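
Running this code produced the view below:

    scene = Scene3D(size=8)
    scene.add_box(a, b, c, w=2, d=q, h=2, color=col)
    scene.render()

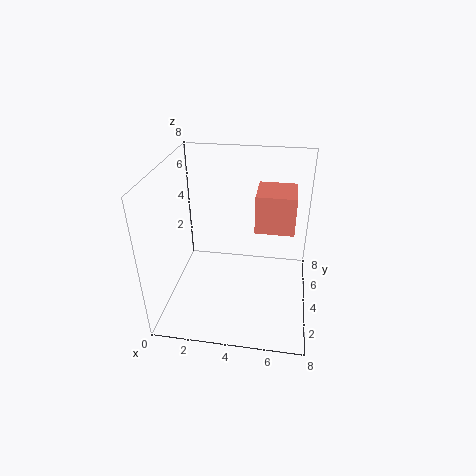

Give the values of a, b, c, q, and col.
a = 5; b = 3; c = 5; q = 2; col = 'salmon'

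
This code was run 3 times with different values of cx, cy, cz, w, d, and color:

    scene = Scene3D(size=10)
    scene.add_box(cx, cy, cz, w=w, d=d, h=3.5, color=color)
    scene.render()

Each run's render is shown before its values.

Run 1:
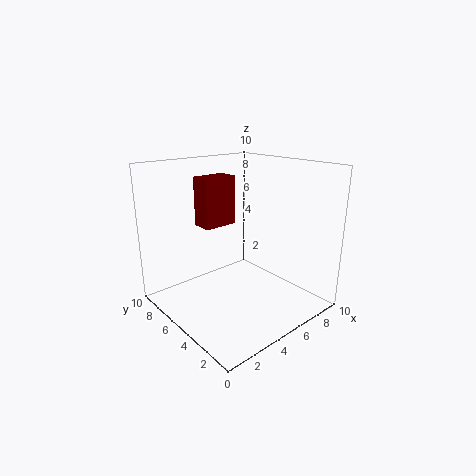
cx = 3.5; cy = 6.5; cz = 5.5; w = 2.5; d = 1.5; color = 'maroon'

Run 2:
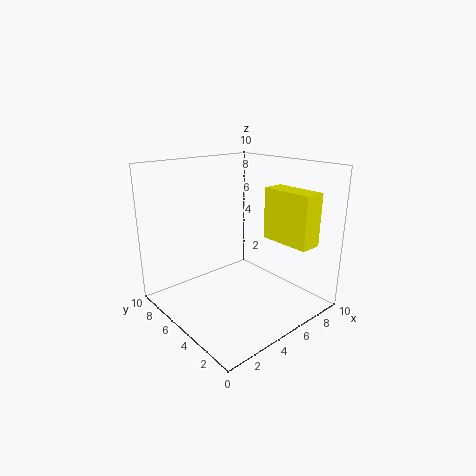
cx = 6.5; cy = 0.5; cz = 5; w = 1.5; d = 3.5; color = 'yellow'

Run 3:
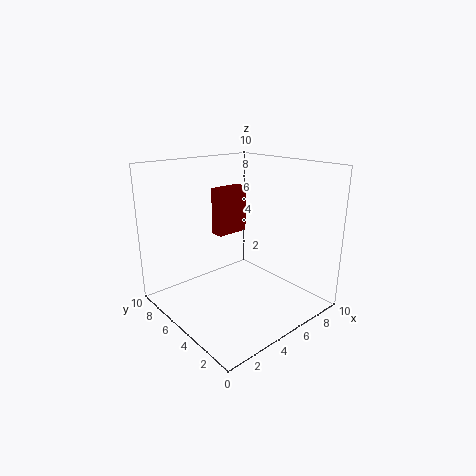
cx = 5; cy = 7; cz = 4.5; w = 2.5; d = 1; color = 'maroon'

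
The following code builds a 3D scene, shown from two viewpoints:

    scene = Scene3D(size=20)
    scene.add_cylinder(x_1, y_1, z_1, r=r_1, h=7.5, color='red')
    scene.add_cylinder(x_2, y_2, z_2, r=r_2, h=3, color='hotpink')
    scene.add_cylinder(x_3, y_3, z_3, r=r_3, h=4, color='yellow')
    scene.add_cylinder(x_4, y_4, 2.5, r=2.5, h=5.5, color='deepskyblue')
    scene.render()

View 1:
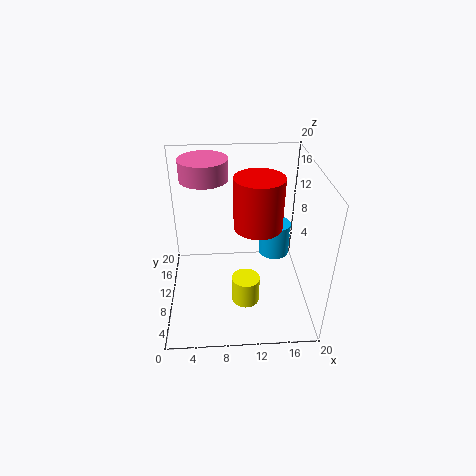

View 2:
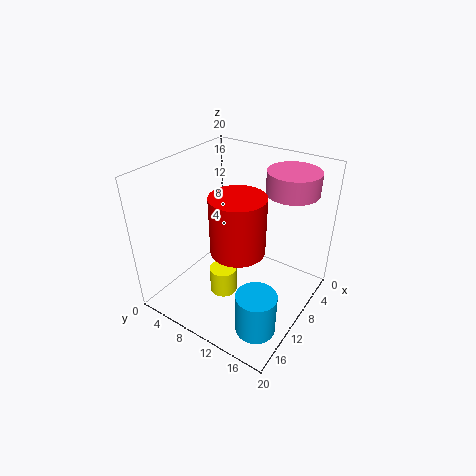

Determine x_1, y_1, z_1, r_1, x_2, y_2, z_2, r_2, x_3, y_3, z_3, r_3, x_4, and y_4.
x_1 = 13; y_1 = 12; z_1 = 10.5; r_1 = 3.5; x_2 = 5.5; y_2 = 15.5; z_2 = 16.5; r_2 = 3.5; x_3 = 11; y_3 = 8; z_3 = 0.5; r_3 = 2; x_4 = 16.5; y_4 = 17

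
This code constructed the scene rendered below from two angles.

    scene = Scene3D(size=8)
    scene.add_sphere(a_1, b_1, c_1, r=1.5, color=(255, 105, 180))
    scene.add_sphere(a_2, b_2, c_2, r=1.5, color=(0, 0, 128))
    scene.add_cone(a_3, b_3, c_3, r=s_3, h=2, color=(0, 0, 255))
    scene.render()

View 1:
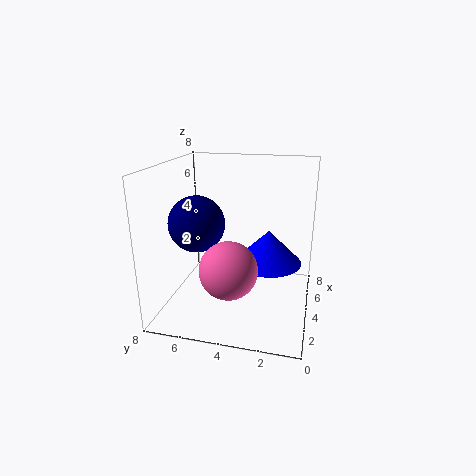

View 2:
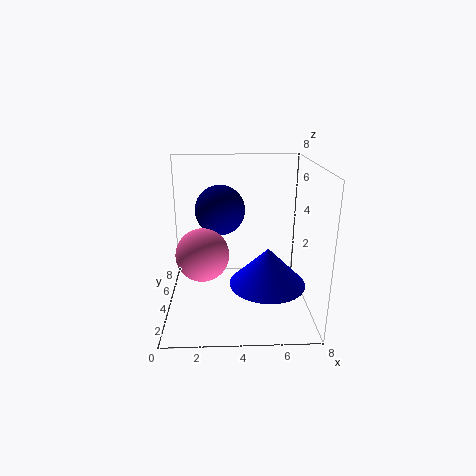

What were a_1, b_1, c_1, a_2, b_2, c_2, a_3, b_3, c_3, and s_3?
a_1 = 2; b_1 = 4; c_1 = 3; a_2 = 3; b_2 = 6; c_2 = 5; a_3 = 5.5; b_3 = 2.5; c_3 = 2; s_3 = 2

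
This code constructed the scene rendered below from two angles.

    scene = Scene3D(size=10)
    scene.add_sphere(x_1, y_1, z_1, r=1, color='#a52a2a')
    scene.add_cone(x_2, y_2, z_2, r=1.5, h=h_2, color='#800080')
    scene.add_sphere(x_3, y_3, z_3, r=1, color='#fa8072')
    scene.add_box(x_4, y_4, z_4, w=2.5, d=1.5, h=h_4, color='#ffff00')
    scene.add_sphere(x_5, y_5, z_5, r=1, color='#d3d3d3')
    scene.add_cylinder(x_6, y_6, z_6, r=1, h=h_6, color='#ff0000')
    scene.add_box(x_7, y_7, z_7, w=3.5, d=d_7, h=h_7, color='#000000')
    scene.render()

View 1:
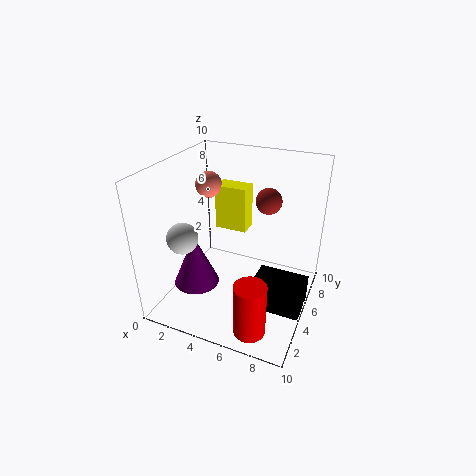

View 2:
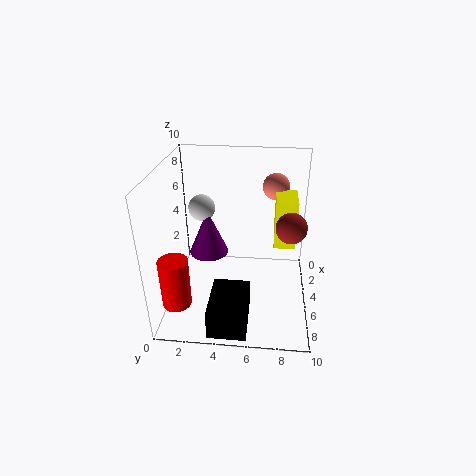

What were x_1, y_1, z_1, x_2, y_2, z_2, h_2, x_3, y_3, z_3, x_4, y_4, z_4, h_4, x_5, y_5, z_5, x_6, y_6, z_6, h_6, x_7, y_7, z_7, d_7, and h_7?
x_1 = 6
y_1 = 8.5
z_1 = 6.5
x_2 = 3
y_2 = 2.5
z_2 = 2.5
h_2 = 3.5
x_3 = 1.5
y_3 = 7.5
z_3 = 7.5
x_4 = 2
y_4 = 7.5
z_4 = 4
h_4 = 3.5
x_5 = 2.5
y_5 = 2
z_5 = 6
x_6 = 7.5
y_6 = 1
z_6 = 1
h_6 = 3.5
x_7 = 6.5
y_7 = 3.5
z_7 = 0.5
d_7 = 2.5
h_7 = 2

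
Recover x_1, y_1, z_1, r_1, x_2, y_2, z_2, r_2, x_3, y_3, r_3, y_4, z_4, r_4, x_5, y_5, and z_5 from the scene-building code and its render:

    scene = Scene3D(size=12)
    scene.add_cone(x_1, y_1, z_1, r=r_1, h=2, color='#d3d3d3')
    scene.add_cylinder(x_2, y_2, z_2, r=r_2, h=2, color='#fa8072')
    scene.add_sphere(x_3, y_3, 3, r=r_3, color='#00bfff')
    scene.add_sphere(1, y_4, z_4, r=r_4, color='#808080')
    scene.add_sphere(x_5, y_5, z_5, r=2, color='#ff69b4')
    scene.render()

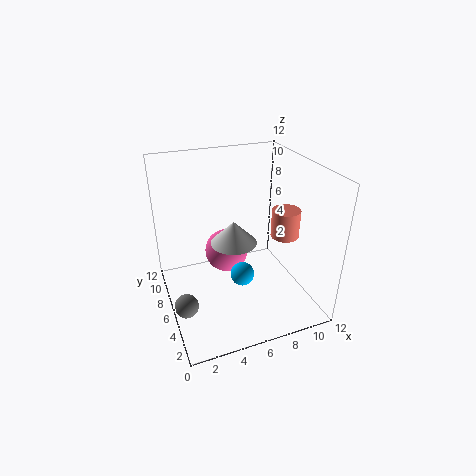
x_1 = 6, y_1 = 7, z_1 = 5, r_1 = 2, x_2 = 8, y_2 = 2, z_2 = 8, r_2 = 1, x_3 = 6, y_3 = 5, r_3 = 1, y_4 = 5, z_4 = 1, r_4 = 1, x_5 = 6, y_5 = 9, z_5 = 3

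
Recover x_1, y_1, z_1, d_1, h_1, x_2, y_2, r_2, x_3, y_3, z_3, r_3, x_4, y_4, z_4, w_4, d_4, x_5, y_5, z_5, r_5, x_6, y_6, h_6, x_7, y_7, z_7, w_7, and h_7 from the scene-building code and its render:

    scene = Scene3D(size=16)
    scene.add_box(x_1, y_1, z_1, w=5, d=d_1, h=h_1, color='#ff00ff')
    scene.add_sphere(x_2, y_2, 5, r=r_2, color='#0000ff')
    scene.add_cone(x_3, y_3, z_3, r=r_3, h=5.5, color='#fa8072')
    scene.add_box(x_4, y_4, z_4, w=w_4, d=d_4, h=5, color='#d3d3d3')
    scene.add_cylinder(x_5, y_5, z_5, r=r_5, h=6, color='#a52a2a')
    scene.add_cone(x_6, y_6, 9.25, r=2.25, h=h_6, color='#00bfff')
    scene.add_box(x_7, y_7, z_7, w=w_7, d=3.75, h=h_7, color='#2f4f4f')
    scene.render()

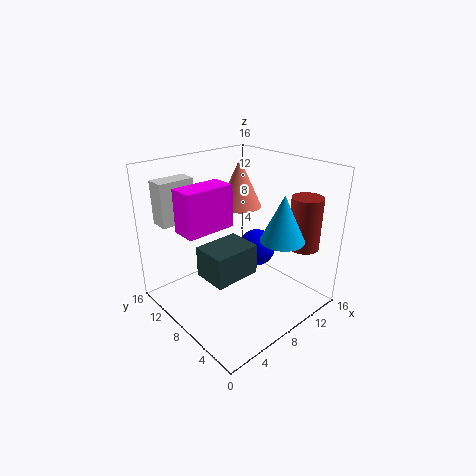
x_1 = 0.75, y_1 = 6.25, z_1 = 10.75, d_1 = 2.5, h_1 = 4.25, x_2 = 12, y_2 = 9, r_2 = 2.25, x_3 = 10.5, y_3 = 10.5, z_3 = 10.5, r_3 = 2.5, x_4 = 2, y_4 = 13.5, z_4 = 9, w_4 = 4.25, d_4 = 2.25, x_5 = 14, y_5 = 3.5, z_5 = 6.5, r_5 = 1.75, x_6 = 9.25, y_6 = 2.75, h_6 = 4.75, x_7 = 2.75, y_7 = 4.75, z_7 = 5.25, w_7 = 5, h_7 = 3.25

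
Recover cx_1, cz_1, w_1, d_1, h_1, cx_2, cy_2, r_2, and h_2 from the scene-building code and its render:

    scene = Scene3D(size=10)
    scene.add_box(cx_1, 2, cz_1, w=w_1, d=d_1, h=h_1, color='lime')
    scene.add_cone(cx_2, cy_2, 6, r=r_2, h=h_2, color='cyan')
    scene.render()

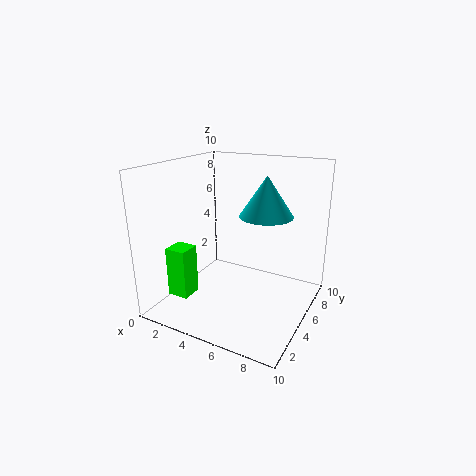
cx_1 = 1
cz_1 = 1
w_1 = 1.5
d_1 = 1.5
h_1 = 3.5
cx_2 = 6
cy_2 = 7.5
r_2 = 2
h_2 = 3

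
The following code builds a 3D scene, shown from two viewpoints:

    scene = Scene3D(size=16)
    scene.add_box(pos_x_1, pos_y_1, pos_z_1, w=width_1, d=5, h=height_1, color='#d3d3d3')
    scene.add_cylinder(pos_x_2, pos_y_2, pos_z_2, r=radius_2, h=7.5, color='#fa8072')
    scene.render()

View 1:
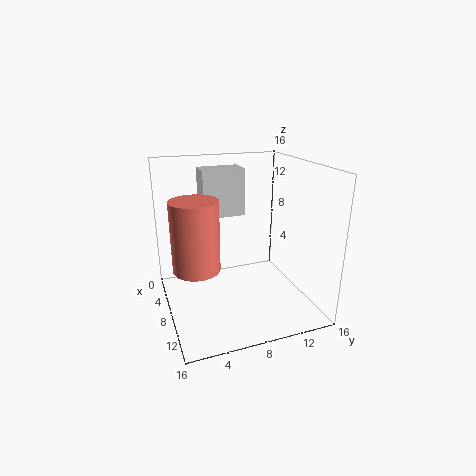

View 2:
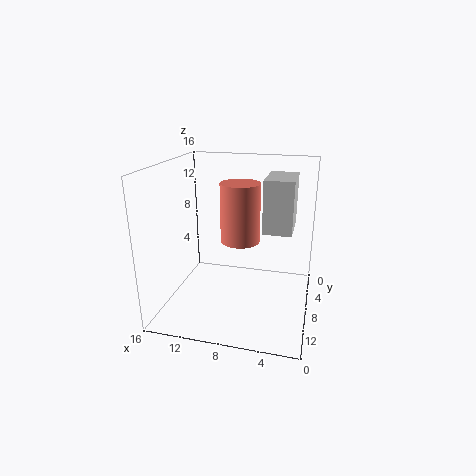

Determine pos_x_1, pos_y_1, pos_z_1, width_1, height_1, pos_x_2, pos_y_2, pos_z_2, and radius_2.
pos_x_1 = 2, pos_y_1 = 5, pos_z_1 = 9.5, width_1 = 3, height_1 = 5.5, pos_x_2 = 9, pos_y_2 = 3, pos_z_2 = 5.5, radius_2 = 2.5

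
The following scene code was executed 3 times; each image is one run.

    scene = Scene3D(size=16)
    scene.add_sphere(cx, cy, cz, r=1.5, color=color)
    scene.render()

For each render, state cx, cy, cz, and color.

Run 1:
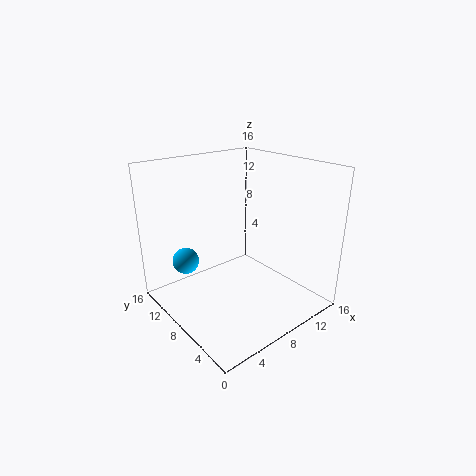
cx = 3.5
cy = 12
cz = 5
color = 'deepskyblue'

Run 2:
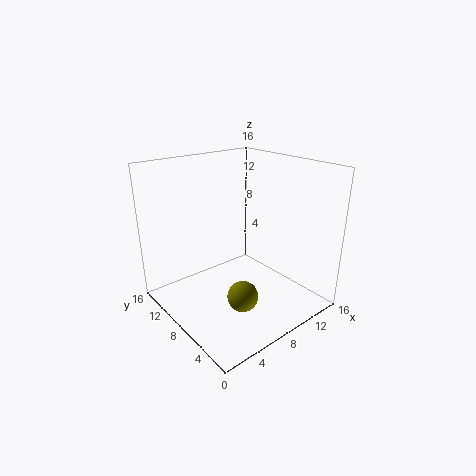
cx = 4.5
cy = 3
cz = 4.5
color = 'olive'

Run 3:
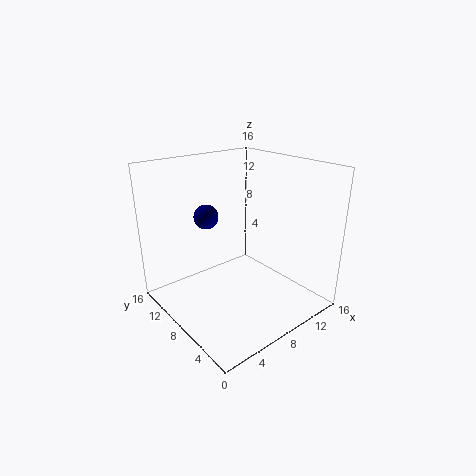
cx = 7.5
cy = 13.5
cz = 9
color = 'navy'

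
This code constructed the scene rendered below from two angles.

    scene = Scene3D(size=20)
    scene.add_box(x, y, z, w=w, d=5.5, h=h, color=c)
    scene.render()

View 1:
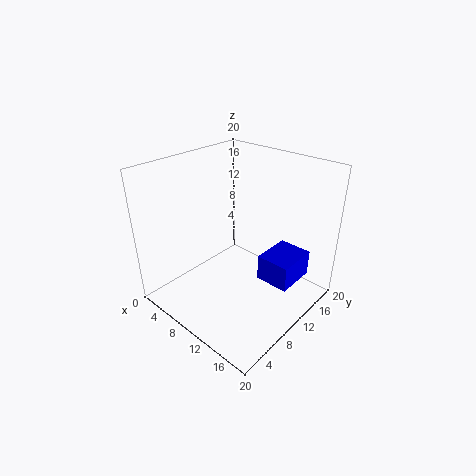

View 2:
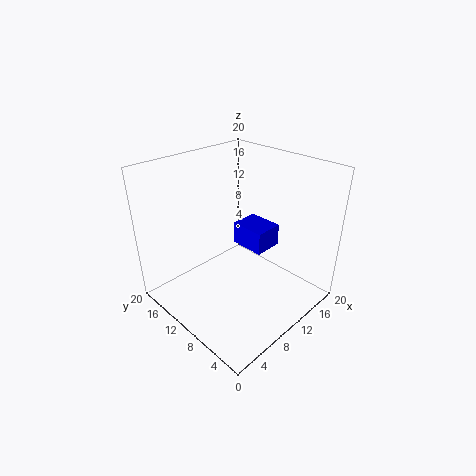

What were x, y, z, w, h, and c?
x = 14
y = 9.5
z = 5.5
w = 4.5
h = 3.5
c = 'blue'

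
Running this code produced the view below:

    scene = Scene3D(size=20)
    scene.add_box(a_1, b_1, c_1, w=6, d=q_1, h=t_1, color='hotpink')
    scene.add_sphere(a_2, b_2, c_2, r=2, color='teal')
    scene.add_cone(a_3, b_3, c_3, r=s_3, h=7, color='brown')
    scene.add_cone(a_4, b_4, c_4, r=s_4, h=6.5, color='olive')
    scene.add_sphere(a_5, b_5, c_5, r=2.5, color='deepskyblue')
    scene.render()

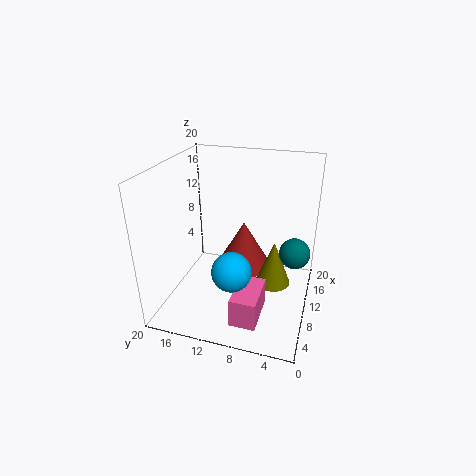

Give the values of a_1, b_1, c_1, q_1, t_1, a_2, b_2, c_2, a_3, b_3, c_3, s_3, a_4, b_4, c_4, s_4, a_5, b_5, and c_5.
a_1 = 2.5
b_1 = 5.5
c_1 = 1
q_1 = 3.5
t_1 = 4
a_2 = 9
b_2 = 2
c_2 = 9.5
a_3 = 13
b_3 = 10
c_3 = 4
s_3 = 4
a_4 = 11
b_4 = 5
c_4 = 3
s_4 = 2.5
a_5 = 4
b_5 = 9
c_5 = 8.5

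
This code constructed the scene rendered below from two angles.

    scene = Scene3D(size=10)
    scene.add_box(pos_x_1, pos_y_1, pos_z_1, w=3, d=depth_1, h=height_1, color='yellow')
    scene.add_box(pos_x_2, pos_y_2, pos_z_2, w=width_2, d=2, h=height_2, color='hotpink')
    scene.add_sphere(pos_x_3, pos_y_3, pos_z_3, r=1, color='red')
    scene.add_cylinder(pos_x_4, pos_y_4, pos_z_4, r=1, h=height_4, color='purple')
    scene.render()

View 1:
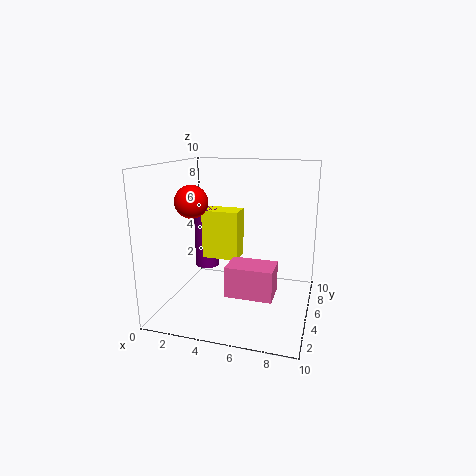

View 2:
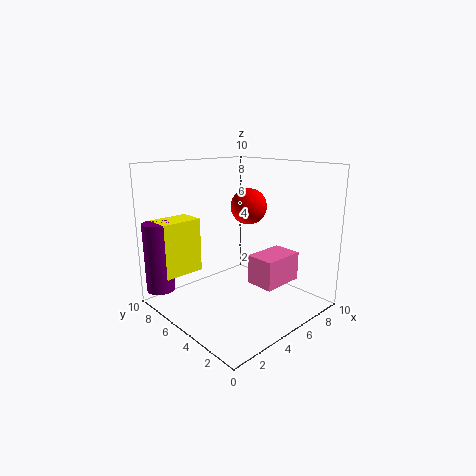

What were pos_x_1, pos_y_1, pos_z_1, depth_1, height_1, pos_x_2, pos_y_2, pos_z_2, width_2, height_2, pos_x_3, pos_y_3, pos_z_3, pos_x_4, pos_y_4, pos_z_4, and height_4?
pos_x_1 = 1
pos_y_1 = 8
pos_z_1 = 2
depth_1 = 2
height_1 = 4
pos_x_2 = 5
pos_y_2 = 2
pos_z_2 = 2
width_2 = 3
height_2 = 2
pos_x_3 = 3
pos_y_3 = 2
pos_z_3 = 8
pos_x_4 = 1
pos_y_4 = 9
pos_z_4 = 1
height_4 = 5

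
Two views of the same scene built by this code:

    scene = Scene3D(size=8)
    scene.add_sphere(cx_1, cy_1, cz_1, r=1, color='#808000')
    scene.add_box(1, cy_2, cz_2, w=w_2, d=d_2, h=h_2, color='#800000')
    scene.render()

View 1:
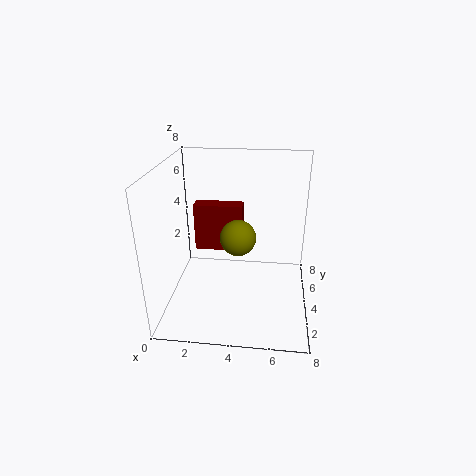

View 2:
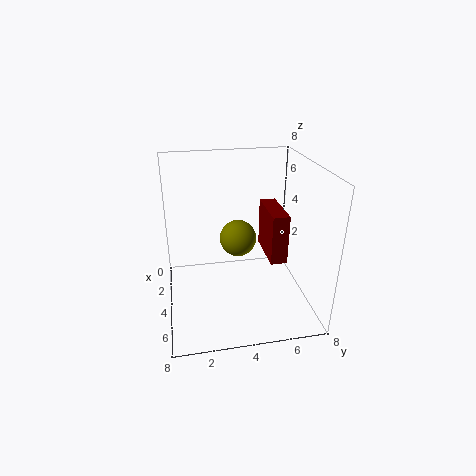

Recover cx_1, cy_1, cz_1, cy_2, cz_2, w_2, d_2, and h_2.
cx_1 = 4, cy_1 = 4, cz_1 = 4, cy_2 = 6, cz_2 = 2, w_2 = 3, d_2 = 1, h_2 = 3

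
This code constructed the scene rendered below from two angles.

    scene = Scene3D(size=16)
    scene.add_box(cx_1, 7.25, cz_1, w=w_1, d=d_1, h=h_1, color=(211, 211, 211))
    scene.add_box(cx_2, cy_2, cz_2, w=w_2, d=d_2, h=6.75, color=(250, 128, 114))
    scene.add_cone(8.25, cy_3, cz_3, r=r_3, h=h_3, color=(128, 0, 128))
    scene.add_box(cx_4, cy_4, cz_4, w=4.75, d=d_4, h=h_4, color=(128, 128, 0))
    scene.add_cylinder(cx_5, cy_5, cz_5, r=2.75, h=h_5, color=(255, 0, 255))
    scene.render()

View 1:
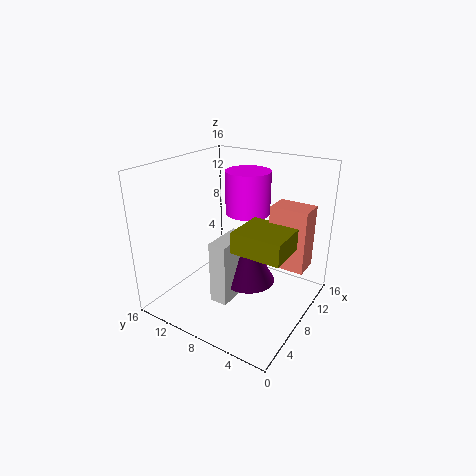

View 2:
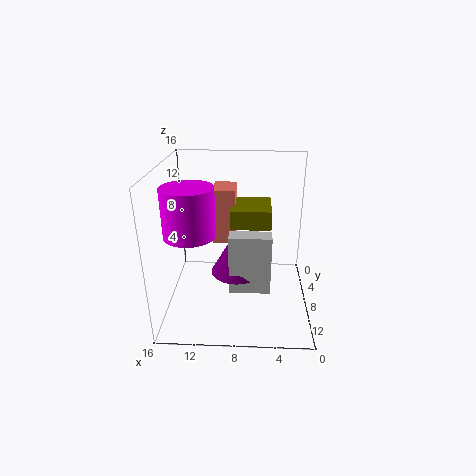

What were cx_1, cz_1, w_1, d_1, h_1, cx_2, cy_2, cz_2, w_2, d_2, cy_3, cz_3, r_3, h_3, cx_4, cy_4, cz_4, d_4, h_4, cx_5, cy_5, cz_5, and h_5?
cx_1 = 4.25
cz_1 = 1.5
w_1 = 4.75
d_1 = 2
h_1 = 7
cx_2 = 8.5
cy_2 = 0.5
cz_2 = 5.5
w_2 = 2.75
d_2 = 4
cy_3 = 6.75
cz_3 = 3
r_3 = 3
h_3 = 5.25
cx_4 = 4.25
cy_4 = 1.25
cz_4 = 8.25
d_4 = 5.25
h_4 = 2.25
cx_5 = 13
cy_5 = 9.75
cz_5 = 9
h_5 = 5.25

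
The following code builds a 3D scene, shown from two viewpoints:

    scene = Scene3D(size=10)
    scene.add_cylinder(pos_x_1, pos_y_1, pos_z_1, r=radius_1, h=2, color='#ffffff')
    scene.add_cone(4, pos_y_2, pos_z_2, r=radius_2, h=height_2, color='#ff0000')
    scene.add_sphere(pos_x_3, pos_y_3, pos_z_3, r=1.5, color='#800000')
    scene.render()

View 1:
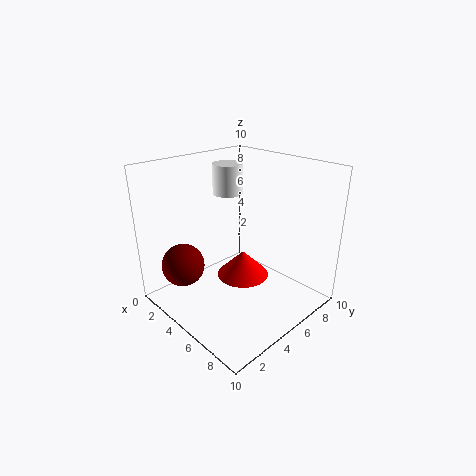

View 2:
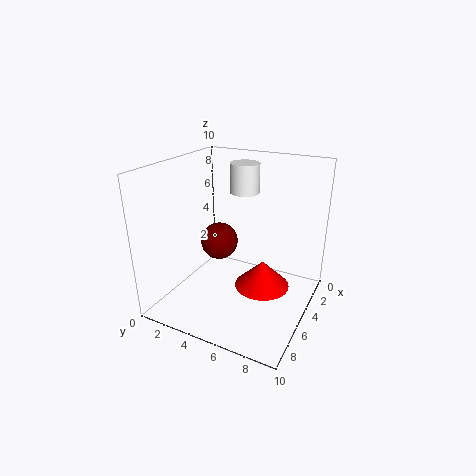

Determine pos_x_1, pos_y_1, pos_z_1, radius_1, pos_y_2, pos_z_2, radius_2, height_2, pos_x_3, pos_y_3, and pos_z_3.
pos_x_1 = 4, pos_y_1 = 5, pos_z_1 = 8, radius_1 = 1, pos_y_2 = 6.5, pos_z_2 = 1, radius_2 = 2, height_2 = 2, pos_x_3 = 2.5, pos_y_3 = 2, pos_z_3 = 3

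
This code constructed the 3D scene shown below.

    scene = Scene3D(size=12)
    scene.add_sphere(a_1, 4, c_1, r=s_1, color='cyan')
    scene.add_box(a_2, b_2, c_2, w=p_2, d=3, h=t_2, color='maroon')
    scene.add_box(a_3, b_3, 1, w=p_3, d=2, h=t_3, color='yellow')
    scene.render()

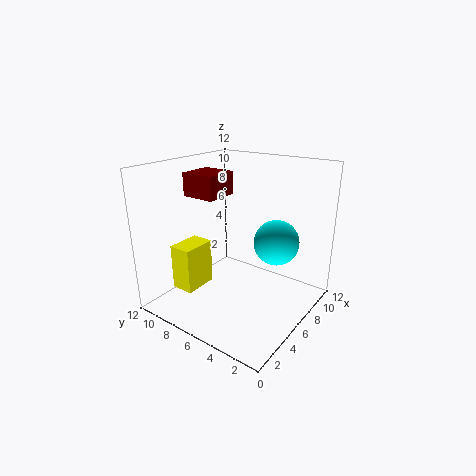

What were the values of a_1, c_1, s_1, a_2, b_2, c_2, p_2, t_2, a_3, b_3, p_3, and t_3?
a_1 = 9; c_1 = 5; s_1 = 2; a_2 = 5; b_2 = 8; c_2 = 9; p_2 = 3; t_2 = 2; a_3 = 3; b_3 = 9; p_3 = 3; t_3 = 4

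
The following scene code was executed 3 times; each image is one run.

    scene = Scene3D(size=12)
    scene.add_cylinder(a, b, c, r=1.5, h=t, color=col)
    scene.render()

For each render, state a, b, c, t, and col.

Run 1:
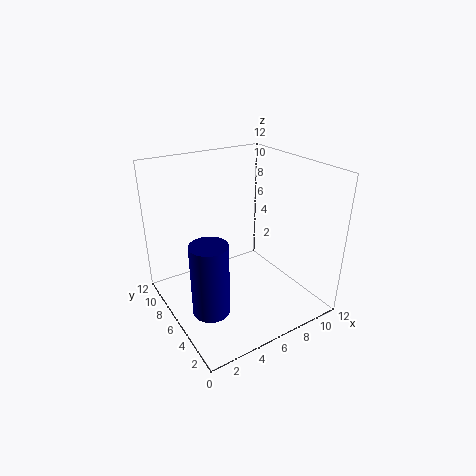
a = 2.5; b = 4.5; c = 1; t = 6; col = 'navy'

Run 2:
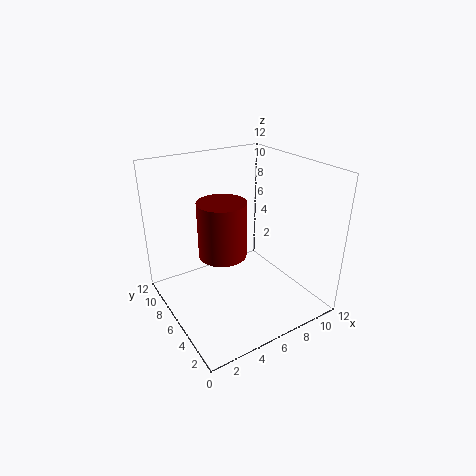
a = 2; b = 1.5; c = 8; t = 3.5; col = 'maroon'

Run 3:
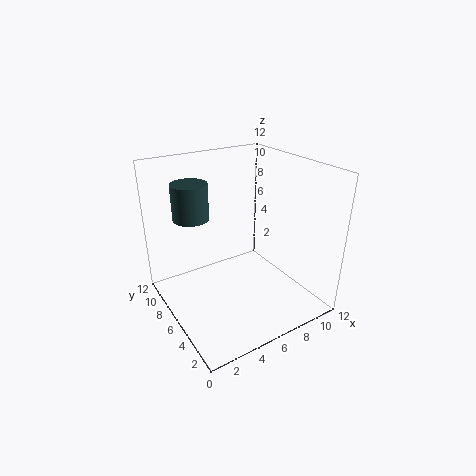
a = 3; b = 8.5; c = 7.5; t = 3; col = 'darkslategray'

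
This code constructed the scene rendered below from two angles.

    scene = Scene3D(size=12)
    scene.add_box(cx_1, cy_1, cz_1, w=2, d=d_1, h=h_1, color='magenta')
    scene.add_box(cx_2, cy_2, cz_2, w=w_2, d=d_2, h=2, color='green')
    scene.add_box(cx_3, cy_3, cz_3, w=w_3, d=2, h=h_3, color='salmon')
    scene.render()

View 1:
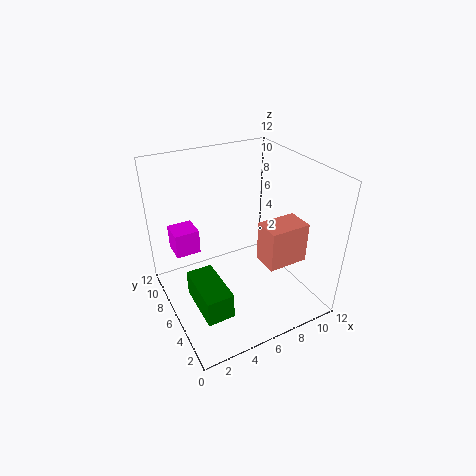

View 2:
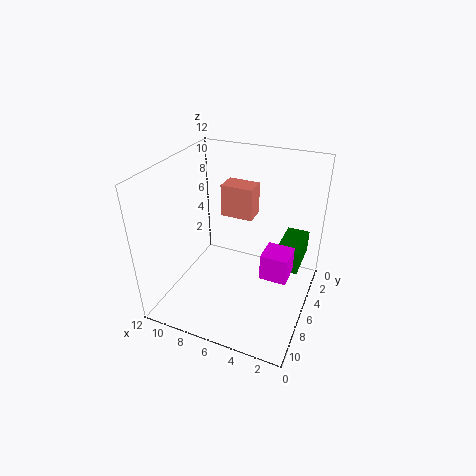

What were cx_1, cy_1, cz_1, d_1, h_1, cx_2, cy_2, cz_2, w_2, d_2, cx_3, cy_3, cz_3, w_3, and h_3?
cx_1 = 1
cy_1 = 7
cz_1 = 5
d_1 = 2
h_1 = 2
cx_2 = 1
cy_2 = 1
cz_2 = 3
w_2 = 2
d_2 = 4
cx_3 = 6
cy_3 = 1
cz_3 = 6
w_3 = 3
h_3 = 3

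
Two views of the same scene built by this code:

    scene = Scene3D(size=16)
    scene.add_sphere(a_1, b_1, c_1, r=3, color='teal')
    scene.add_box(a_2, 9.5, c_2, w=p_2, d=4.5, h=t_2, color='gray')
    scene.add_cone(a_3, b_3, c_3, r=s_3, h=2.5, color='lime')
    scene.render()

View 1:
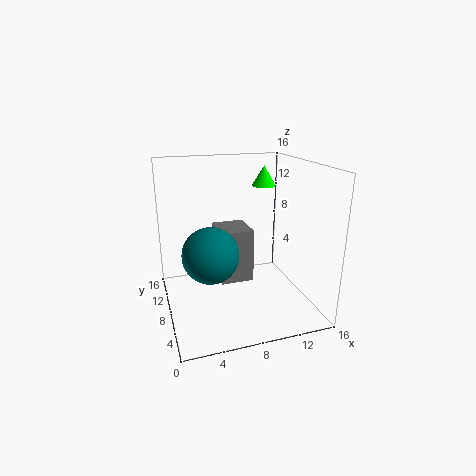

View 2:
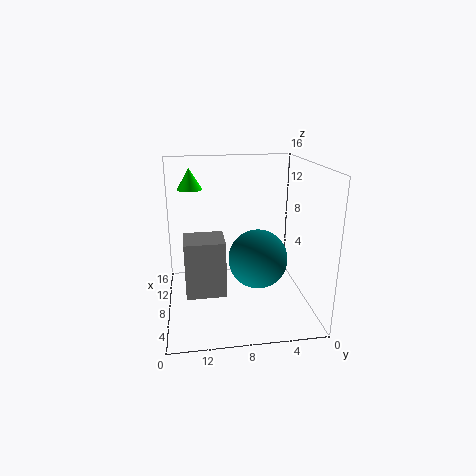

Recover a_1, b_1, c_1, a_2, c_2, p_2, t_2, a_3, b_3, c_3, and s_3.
a_1 = 4.5; b_1 = 6.5; c_1 = 7; a_2 = 6.5; c_2 = 1.5; p_2 = 4; t_2 = 6.5; a_3 = 13; b_3 = 13; c_3 = 12.5; s_3 = 1.5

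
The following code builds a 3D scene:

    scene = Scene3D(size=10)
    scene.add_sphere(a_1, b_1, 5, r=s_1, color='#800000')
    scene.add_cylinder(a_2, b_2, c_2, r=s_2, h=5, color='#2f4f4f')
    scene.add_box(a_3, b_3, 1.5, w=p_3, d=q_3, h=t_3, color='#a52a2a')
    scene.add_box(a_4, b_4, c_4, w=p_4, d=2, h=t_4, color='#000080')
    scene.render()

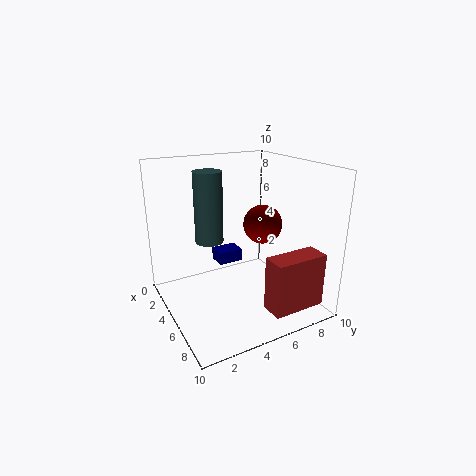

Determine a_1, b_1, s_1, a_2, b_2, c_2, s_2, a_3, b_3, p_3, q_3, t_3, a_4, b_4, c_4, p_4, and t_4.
a_1 = 3.5, b_1 = 8, s_1 = 1.5, a_2 = 3.5, b_2 = 3.5, c_2 = 4.5, s_2 = 1, a_3 = 8.5, b_3 = 5, p_3 = 1.5, q_3 = 3.5, t_3 = 3.5, a_4 = 0.5, b_4 = 5, c_4 = 1.5, p_4 = 1.5, t_4 = 1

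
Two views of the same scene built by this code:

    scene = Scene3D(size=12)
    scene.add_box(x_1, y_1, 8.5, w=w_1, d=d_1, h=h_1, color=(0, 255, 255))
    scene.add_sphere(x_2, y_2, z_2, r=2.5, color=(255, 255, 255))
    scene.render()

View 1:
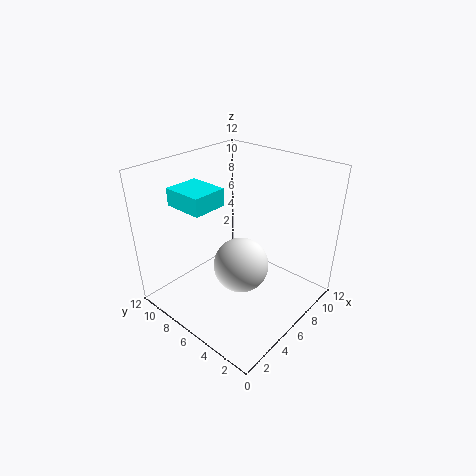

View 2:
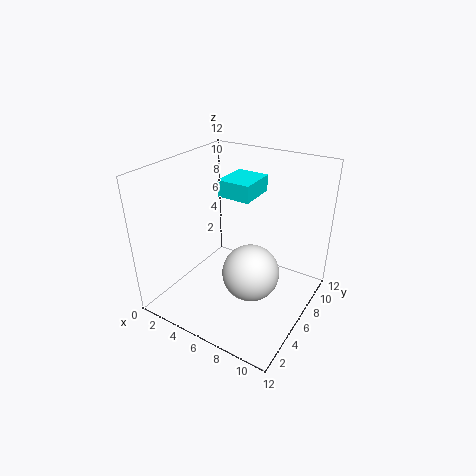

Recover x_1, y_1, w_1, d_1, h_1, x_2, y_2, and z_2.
x_1 = 3, y_1 = 7.5, w_1 = 3, d_1 = 3.5, h_1 = 1.5, x_2 = 7, y_2 = 6.5, z_2 = 2.5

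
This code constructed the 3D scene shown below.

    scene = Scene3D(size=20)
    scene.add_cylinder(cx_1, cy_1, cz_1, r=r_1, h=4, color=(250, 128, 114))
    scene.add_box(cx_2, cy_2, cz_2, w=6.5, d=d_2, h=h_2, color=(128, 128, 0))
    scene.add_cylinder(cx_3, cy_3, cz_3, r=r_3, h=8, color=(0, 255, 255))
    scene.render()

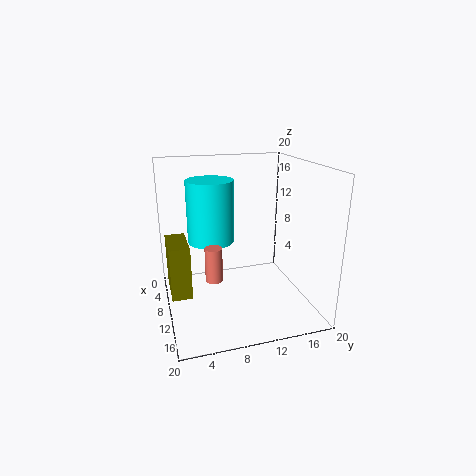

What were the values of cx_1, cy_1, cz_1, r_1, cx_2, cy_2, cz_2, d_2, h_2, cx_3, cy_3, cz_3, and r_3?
cx_1 = 17, cy_1 = 5, cz_1 = 8, r_1 = 1, cx_2 = 2, cy_2 = 0.5, cz_2 = 0.5, d_2 = 3, h_2 = 8, cx_3 = 11, cy_3 = 6, cz_3 = 10.5, r_3 = 3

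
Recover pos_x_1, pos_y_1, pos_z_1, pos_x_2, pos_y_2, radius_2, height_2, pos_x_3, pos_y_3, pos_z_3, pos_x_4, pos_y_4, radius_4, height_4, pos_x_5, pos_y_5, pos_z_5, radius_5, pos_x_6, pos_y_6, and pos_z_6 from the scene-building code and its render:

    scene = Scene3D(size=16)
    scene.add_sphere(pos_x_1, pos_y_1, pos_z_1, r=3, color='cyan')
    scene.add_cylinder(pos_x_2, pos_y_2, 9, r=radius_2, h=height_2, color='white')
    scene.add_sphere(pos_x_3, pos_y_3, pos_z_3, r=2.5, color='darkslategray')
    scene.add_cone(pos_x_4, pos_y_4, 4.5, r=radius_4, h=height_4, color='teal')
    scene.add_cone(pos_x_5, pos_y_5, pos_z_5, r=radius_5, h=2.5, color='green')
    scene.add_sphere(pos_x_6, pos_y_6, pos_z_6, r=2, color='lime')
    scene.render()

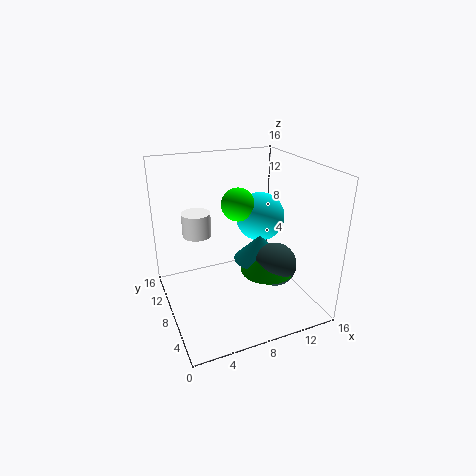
pos_x_1 = 12.5; pos_y_1 = 11.5; pos_z_1 = 8.5; pos_x_2 = 3.5; pos_y_2 = 8.5; radius_2 = 1.5; height_2 = 2.5; pos_x_3 = 12; pos_y_3 = 6.5; pos_z_3 = 4.5; pos_x_4 = 11; pos_y_4 = 8.5; radius_4 = 3; height_4 = 3; pos_x_5 = 11; pos_y_5 = 6.5; pos_z_5 = 4; radius_5 = 3; pos_x_6 = 9.5; pos_y_6 = 11.5; pos_z_6 = 10.5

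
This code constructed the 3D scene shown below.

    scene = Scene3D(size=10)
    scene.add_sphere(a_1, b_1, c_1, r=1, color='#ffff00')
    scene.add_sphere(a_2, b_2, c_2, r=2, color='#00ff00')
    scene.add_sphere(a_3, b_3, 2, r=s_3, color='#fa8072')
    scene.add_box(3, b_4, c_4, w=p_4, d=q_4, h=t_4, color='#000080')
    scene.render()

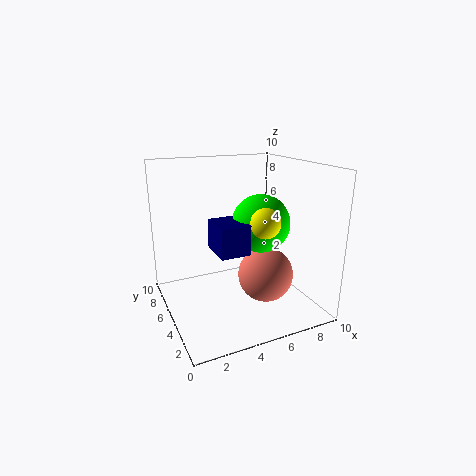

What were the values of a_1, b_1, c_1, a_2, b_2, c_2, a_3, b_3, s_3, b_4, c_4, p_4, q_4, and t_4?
a_1 = 6, b_1 = 3, c_1 = 6.5, a_2 = 6.5, b_2 = 4.5, c_2 = 6, a_3 = 7, b_3 = 4.5, s_3 = 2, b_4 = 3, c_4 = 4.5, p_4 = 2, q_4 = 2.5, t_4 = 2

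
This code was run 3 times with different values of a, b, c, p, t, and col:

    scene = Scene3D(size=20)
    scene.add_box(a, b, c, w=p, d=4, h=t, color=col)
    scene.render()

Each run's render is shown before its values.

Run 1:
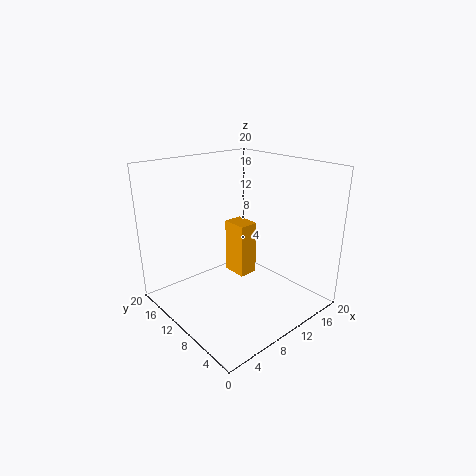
a = 13
b = 12.5
c = 1.5
p = 3
t = 8.5
col = 'orange'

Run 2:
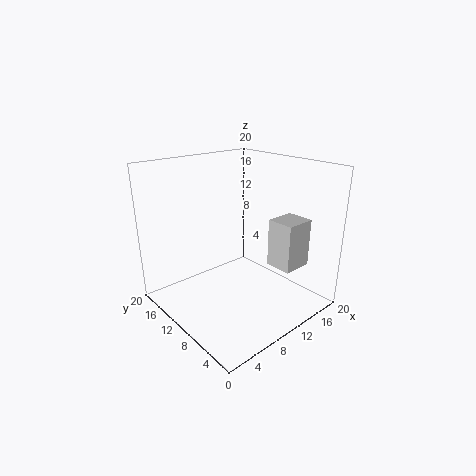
a = 14.5
b = 4.5
c = 5
p = 4.5
t = 7
col = 'lightgray'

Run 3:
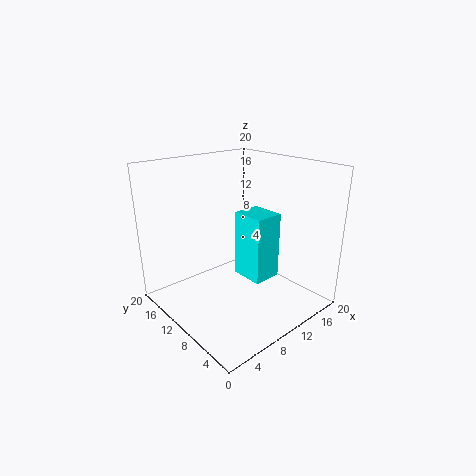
a = 6.5
b = 2.5
c = 7.5
p = 3.5
t = 8
col = 'cyan'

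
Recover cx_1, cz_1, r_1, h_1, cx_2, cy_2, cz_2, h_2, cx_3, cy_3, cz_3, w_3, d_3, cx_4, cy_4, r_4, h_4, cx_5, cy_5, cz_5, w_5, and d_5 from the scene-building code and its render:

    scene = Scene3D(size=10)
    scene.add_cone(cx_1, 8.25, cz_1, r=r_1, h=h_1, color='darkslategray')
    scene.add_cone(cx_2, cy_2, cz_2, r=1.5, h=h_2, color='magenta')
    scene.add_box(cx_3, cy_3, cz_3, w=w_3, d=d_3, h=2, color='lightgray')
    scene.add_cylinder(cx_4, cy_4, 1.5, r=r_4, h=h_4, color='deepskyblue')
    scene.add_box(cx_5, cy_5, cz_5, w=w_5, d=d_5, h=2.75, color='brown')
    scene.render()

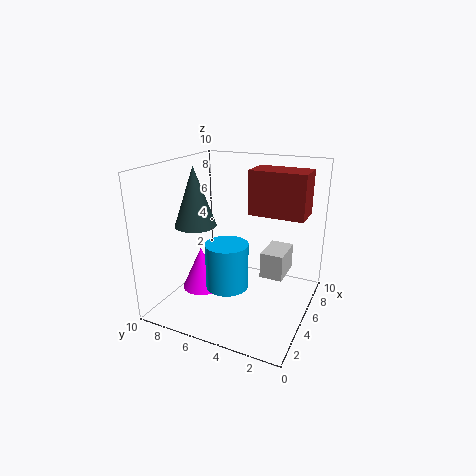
cx_1 = 4.75
cz_1 = 5.5
r_1 = 1.5
h_1 = 4.25
cx_2 = 5.25
cy_2 = 8.25
cz_2 = 0.25
h_2 = 3.25
cx_3 = 6.75
cy_3 = 2.25
cz_3 = 1.25
w_3 = 2.75
d_3 = 1.75
cx_4 = 4.25
cy_4 = 5.5
r_4 = 1.5
h_4 = 3.25
cx_5 = 3.75
cy_5 = 0.25
cz_5 = 7.25
w_5 = 2
d_5 = 3.5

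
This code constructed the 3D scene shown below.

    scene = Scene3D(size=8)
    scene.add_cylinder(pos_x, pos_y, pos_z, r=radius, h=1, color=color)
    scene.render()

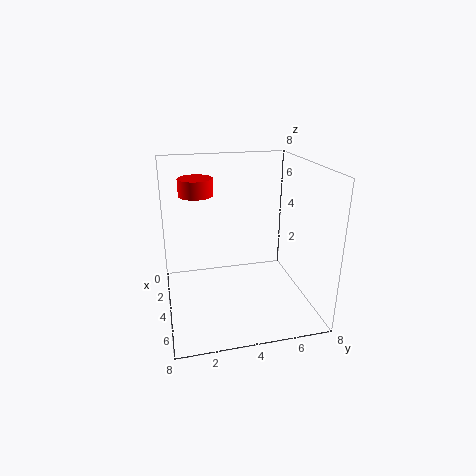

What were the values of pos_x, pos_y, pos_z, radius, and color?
pos_x = 2
pos_y = 2
pos_z = 6
radius = 1
color = 'red'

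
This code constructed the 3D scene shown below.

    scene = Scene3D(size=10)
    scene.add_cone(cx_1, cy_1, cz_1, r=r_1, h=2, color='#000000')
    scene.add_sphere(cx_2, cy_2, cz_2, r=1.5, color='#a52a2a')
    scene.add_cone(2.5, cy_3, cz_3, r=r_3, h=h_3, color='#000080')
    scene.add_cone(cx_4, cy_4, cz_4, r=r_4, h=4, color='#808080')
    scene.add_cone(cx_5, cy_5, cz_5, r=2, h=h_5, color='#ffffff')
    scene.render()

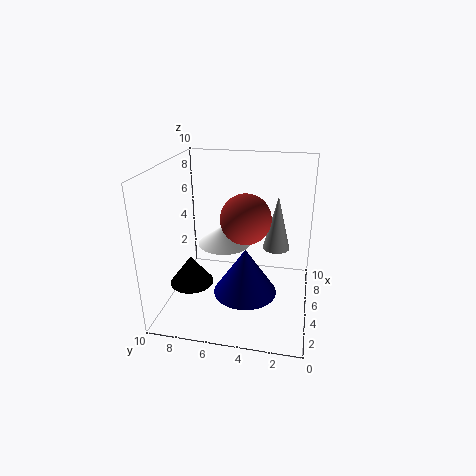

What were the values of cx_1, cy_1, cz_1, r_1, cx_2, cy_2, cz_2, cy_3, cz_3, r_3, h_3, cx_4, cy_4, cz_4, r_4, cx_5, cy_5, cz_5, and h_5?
cx_1 = 3.5; cy_1 = 8; cz_1 = 2; r_1 = 1.5; cx_2 = 2.5; cy_2 = 4; cz_2 = 7.5; cy_3 = 4; cz_3 = 2.5; r_3 = 2; h_3 = 3; cx_4 = 7; cy_4 = 2.5; cz_4 = 3.5; r_4 = 1; cx_5 = 7; cy_5 = 6.5; cz_5 = 3.5; h_5 = 1.5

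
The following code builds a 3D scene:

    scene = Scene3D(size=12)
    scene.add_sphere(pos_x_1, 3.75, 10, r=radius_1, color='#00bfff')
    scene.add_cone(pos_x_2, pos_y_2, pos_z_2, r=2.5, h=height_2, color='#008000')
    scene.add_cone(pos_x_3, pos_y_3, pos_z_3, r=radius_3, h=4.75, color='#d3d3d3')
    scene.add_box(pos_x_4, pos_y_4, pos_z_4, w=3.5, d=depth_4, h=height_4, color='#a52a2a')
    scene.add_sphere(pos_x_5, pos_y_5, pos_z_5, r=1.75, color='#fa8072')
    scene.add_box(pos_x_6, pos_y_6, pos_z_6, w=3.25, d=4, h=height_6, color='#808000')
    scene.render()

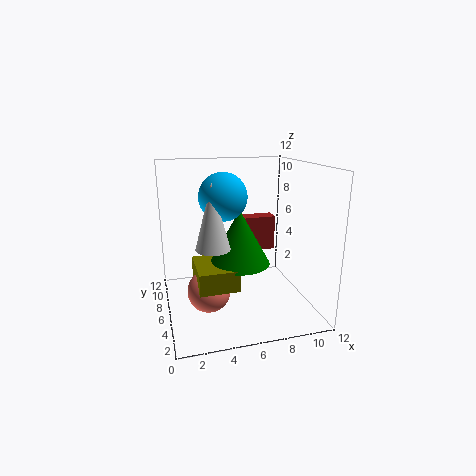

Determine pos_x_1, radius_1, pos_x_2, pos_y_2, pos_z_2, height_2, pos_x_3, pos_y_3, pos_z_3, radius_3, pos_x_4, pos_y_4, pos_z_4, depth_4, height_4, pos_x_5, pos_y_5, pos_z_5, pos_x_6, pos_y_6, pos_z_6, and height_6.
pos_x_1 = 4.25; radius_1 = 1.75; pos_x_2 = 6; pos_y_2 = 5.5; pos_z_2 = 4; height_2 = 4.5; pos_x_3 = 3.25; pos_y_3 = 2.75; pos_z_3 = 6.5; radius_3 = 1.25; pos_x_4 = 7; pos_y_4 = 9; pos_z_4 = 3.5; depth_4 = 1.5; height_4 = 3.25; pos_x_5 = 3.25; pos_y_5 = 5; pos_z_5 = 2; pos_x_6 = 2.25; pos_y_6 = 3.25; pos_z_6 = 2.5; height_6 = 1.75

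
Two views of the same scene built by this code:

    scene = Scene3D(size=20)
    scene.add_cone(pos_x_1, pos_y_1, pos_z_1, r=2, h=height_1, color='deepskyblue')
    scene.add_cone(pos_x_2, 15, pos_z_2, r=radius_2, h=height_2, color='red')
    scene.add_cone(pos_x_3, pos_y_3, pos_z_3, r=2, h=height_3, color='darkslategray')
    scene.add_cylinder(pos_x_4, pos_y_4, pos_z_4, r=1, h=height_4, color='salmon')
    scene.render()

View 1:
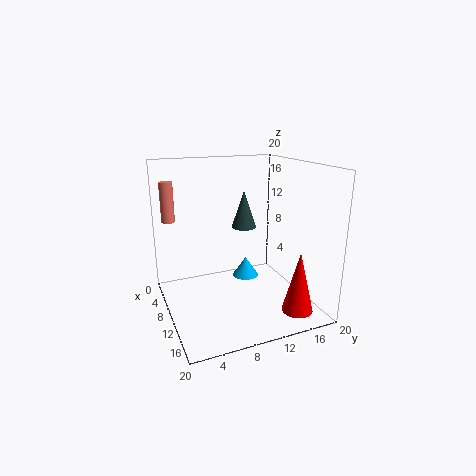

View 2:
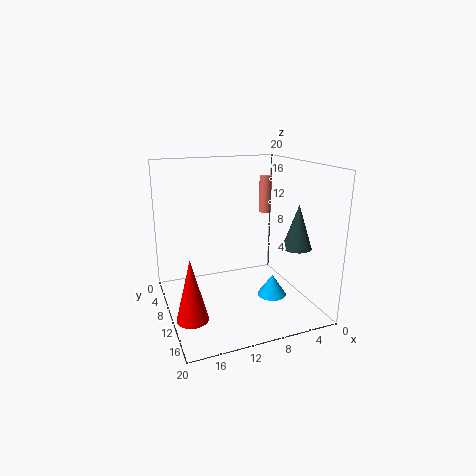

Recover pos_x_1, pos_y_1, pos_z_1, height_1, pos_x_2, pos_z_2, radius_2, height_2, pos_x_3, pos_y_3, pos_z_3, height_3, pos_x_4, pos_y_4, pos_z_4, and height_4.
pos_x_1 = 6; pos_y_1 = 13; pos_z_1 = 2; height_1 = 3; pos_x_2 = 18; pos_z_2 = 2; radius_2 = 2; height_2 = 8; pos_x_3 = 3; pos_y_3 = 14; pos_z_3 = 9; height_3 = 6; pos_x_4 = 2; pos_y_4 = 2; pos_z_4 = 11; height_4 = 6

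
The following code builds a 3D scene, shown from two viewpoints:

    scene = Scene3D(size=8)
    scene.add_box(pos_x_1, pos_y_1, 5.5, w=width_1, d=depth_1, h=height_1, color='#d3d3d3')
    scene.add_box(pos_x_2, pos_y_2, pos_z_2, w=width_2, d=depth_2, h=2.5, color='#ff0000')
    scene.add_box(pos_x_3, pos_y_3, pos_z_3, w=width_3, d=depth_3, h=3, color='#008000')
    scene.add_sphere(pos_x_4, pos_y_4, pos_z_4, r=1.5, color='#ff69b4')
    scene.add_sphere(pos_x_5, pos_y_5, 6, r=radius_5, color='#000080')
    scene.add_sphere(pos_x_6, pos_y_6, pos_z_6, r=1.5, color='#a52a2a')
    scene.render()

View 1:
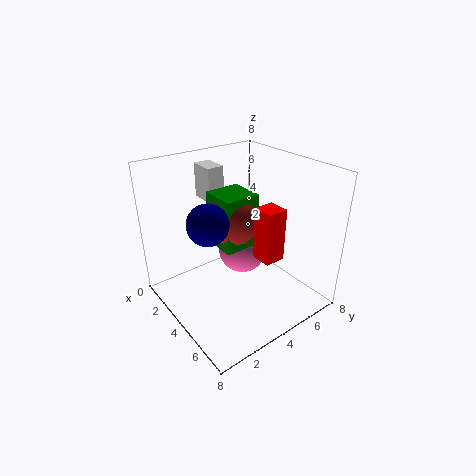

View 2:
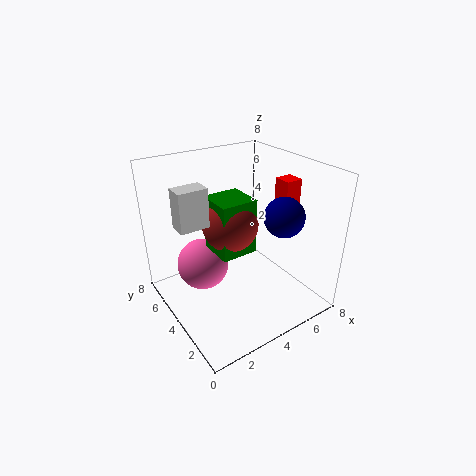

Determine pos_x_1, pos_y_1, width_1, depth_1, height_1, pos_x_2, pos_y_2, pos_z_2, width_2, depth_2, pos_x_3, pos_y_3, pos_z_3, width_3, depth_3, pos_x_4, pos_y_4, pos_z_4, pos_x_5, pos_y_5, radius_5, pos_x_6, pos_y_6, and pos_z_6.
pos_x_1 = 0.5, pos_y_1 = 3.5, width_1 = 1.5, depth_1 = 1, height_1 = 2, pos_x_2 = 6.5, pos_y_2 = 3, pos_z_2 = 4.5, width_2 = 1, depth_2 = 1, pos_x_3 = 2.5, pos_y_3 = 3, pos_z_3 = 3.5, width_3 = 2, depth_3 = 2, pos_x_4 = 2.5, pos_y_4 = 5.5, pos_z_4 = 2, pos_x_5 = 5, pos_y_5 = 1.5, radius_5 = 1, pos_x_6 = 3.5, pos_y_6 = 4, pos_z_6 = 5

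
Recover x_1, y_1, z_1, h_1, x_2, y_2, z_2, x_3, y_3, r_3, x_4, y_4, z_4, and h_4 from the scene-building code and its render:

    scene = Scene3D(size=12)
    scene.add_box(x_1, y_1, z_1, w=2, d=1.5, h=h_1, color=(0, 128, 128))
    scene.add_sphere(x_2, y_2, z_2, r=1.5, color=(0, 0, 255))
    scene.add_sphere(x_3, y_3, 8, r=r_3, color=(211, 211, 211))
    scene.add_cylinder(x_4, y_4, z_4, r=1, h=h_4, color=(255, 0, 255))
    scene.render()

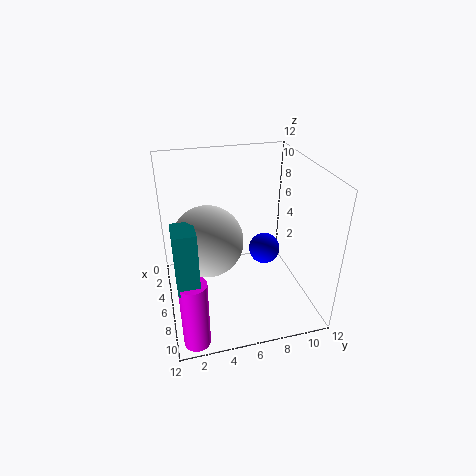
x_1 = 9.5; y_1 = 0.5; z_1 = 5.5; h_1 = 4.5; x_2 = 3; y_2 = 9.5; z_2 = 2.5; x_3 = 9; y_3 = 3; r_3 = 2.5; x_4 = 11; y_4 = 1.5; z_4 = 0.5; h_4 = 5.5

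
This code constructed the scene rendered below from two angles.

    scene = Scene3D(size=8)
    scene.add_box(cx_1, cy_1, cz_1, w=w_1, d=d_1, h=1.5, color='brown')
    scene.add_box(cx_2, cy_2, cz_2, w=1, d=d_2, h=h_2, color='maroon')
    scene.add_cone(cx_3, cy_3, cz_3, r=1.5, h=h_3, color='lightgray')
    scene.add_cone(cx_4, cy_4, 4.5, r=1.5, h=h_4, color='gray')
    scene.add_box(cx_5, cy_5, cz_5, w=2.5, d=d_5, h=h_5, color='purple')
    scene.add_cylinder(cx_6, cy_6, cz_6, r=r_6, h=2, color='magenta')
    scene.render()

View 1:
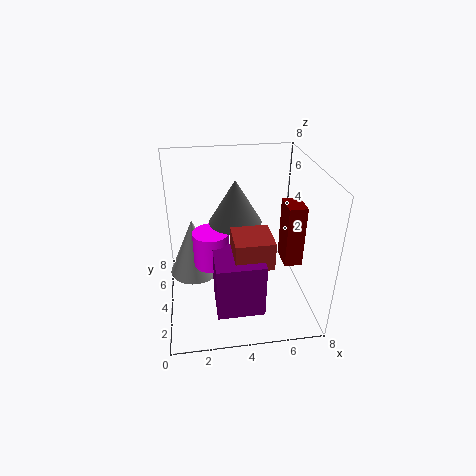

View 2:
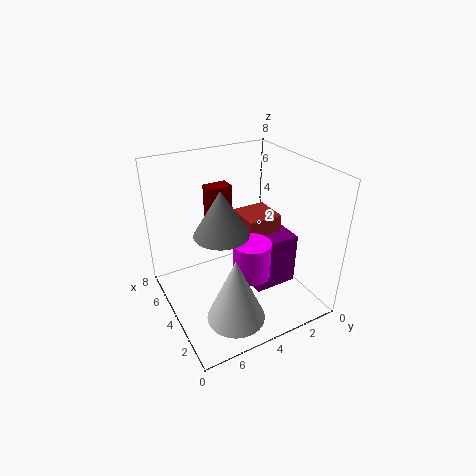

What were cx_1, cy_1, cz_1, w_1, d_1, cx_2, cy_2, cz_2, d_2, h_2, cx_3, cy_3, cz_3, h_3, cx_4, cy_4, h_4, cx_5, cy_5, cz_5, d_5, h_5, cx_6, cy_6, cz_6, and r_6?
cx_1 = 3.5
cy_1 = 1.5
cz_1 = 3.5
w_1 = 2
d_1 = 2
cx_2 = 6.5
cy_2 = 3
cz_2 = 2.5
d_2 = 1.5
h_2 = 3.5
cx_3 = 1.5
cy_3 = 5.5
cz_3 = 1
h_3 = 3.5
cx_4 = 4
cy_4 = 5
h_4 = 2.5
cx_5 = 2.5
cy_5 = 1
cz_5 = 1
d_5 = 2.5
h_5 = 3
cx_6 = 2.5
cy_6 = 4
cz_6 = 2.5
r_6 = 1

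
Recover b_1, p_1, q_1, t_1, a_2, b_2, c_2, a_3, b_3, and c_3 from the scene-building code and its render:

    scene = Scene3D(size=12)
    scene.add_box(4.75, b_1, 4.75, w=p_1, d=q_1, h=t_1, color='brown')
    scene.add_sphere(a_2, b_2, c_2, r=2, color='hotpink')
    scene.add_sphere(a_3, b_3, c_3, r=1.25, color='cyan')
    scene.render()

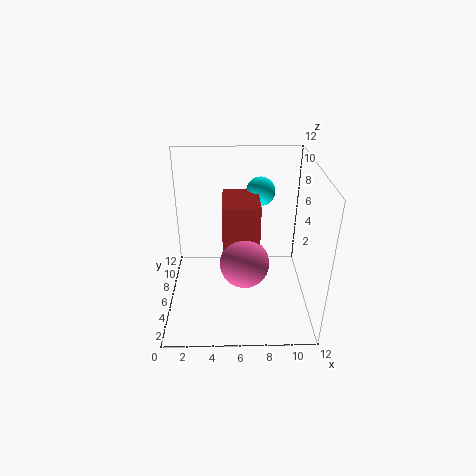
b_1 = 4.75; p_1 = 3; q_1 = 4; t_1 = 4.5; a_2 = 6.5; b_2 = 4.5; c_2 = 4.5; a_3 = 8; b_3 = 8.75; c_3 = 9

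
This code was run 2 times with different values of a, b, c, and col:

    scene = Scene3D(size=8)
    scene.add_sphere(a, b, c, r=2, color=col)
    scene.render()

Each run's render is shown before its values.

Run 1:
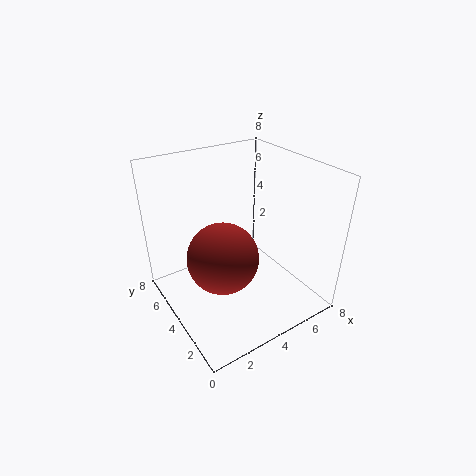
a = 3, b = 4, c = 3, col = 'brown'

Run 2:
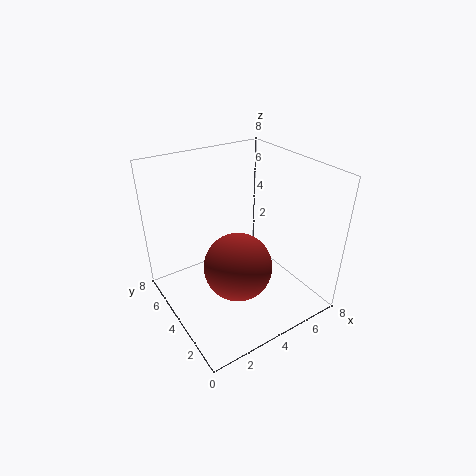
a = 4, b = 4, c = 2, col = 'brown'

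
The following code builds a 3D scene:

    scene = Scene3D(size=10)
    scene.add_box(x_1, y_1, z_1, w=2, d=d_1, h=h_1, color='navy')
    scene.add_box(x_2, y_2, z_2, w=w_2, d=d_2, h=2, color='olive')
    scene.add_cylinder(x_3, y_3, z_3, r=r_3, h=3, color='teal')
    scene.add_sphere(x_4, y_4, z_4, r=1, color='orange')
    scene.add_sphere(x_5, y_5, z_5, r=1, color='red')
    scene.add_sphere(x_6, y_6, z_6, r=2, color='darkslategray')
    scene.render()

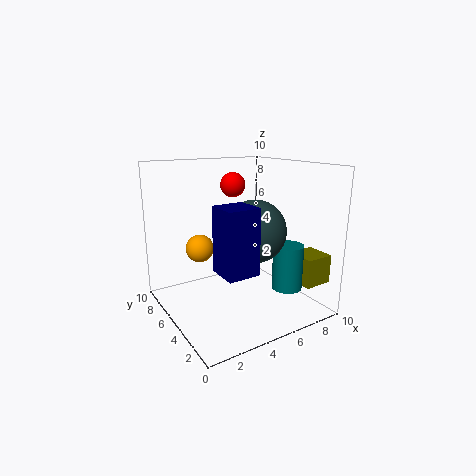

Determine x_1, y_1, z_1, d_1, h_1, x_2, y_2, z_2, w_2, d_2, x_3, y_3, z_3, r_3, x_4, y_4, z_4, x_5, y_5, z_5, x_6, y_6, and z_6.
x_1 = 2, y_1 = 1, z_1 = 4, d_1 = 2, h_1 = 4, x_2 = 8, y_2 = 1, z_2 = 2, w_2 = 2, d_2 = 2, x_3 = 7, y_3 = 2, z_3 = 2, r_3 = 1, x_4 = 3, y_4 = 7, z_4 = 4, x_5 = 7, y_5 = 9, z_5 = 8, x_6 = 5, y_6 = 3, z_6 = 6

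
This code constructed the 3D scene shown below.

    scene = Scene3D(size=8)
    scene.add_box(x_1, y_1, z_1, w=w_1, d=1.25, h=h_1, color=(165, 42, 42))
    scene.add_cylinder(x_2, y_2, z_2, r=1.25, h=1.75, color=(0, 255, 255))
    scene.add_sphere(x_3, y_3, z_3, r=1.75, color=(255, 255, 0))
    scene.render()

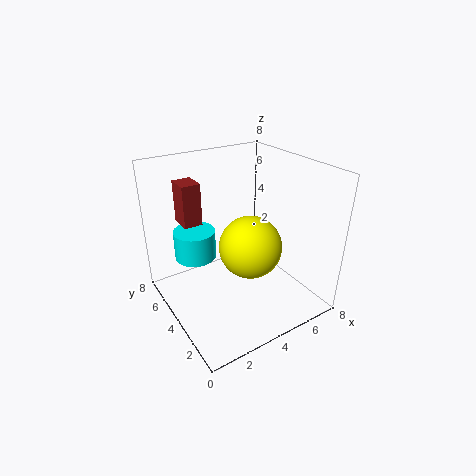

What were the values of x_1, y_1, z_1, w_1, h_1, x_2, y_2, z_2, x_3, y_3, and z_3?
x_1 = 1.25
y_1 = 4.75
z_1 = 5
w_1 = 1
h_1 = 2.25
x_2 = 2.5
y_2 = 6.5
z_2 = 2
x_3 = 4.5
y_3 = 3.5
z_3 = 3.5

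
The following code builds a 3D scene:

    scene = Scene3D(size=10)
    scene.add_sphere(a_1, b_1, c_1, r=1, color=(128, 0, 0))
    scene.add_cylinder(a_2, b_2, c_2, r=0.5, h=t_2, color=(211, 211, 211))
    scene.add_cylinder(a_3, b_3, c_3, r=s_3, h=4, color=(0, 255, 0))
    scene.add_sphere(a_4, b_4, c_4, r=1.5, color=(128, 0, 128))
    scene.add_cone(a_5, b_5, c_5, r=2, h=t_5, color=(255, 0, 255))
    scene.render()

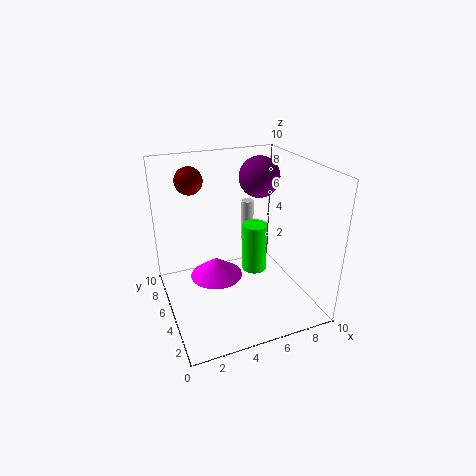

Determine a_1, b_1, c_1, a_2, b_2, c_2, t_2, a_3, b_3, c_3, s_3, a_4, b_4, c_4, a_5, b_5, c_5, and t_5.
a_1 = 2.5, b_1 = 8, c_1 = 8.5, a_2 = 7.5, b_2 = 9, c_2 = 2.5, t_2 = 3.5, a_3 = 7.5, b_3 = 7.5, c_3 = 0.5, s_3 = 1, a_4 = 7.5, b_4 = 7, c_4 = 8.5, a_5 = 4, b_5 = 7, c_5 = 1, t_5 = 1.5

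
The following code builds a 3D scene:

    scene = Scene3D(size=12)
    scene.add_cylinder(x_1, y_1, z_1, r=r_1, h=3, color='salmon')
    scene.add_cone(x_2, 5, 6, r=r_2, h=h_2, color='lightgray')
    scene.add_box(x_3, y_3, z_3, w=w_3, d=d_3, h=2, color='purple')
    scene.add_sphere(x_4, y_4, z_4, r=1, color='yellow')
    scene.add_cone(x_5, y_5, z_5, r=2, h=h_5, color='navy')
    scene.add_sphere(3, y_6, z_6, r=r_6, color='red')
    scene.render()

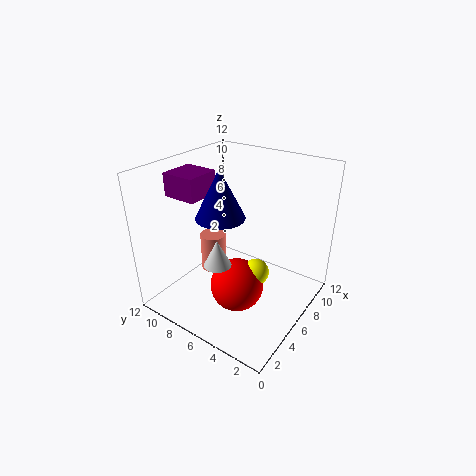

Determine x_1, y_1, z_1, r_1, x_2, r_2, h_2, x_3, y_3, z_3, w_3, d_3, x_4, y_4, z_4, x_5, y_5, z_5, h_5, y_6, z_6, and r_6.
x_1 = 4
y_1 = 7
z_1 = 4
r_1 = 1
x_2 = 2
r_2 = 1
h_2 = 2
x_3 = 4
y_3 = 9
z_3 = 9
w_3 = 3
d_3 = 3
x_4 = 4
y_4 = 3
z_4 = 5
x_5 = 5
y_5 = 7
z_5 = 8
h_5 = 4
y_6 = 4
z_6 = 4
r_6 = 2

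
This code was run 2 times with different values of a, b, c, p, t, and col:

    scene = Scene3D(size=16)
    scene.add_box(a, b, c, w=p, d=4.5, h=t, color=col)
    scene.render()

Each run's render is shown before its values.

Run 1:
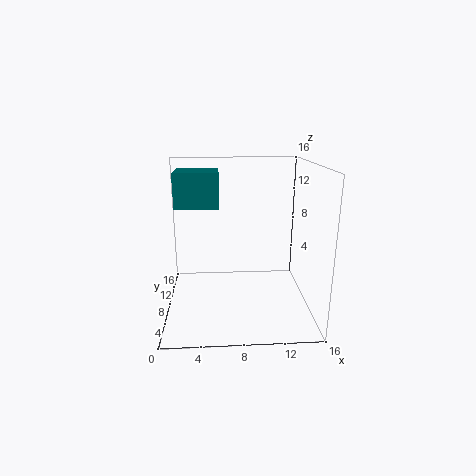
a = 1; b = 9; c = 11; p = 5; t = 4; col = 'teal'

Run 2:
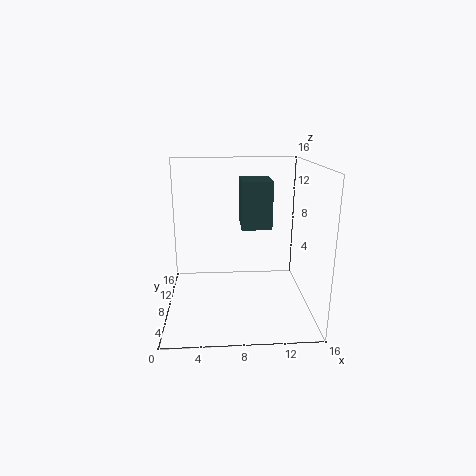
a = 8.5; b = 9; c = 8.5; p = 3.5; t = 5.5; col = 'darkslategray'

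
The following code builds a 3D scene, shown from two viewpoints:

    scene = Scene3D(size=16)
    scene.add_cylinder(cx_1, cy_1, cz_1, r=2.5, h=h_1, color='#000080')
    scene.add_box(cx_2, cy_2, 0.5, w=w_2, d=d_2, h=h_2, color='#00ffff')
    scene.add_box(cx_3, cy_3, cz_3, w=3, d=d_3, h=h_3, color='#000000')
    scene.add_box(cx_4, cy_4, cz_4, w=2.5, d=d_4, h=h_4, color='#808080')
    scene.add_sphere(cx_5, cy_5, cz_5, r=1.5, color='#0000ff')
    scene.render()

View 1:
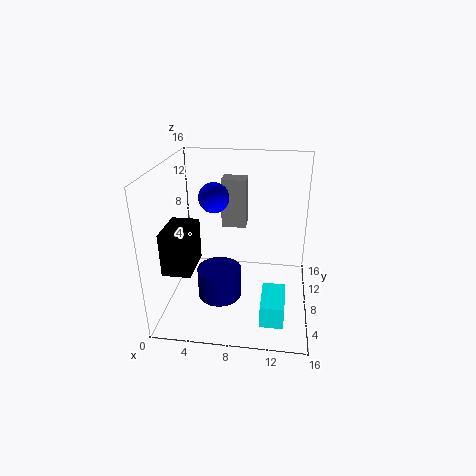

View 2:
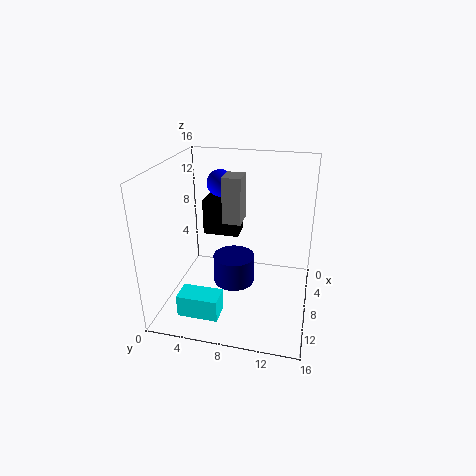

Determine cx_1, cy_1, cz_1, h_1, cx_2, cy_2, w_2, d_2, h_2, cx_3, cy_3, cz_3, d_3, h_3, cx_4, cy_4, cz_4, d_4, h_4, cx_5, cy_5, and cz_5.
cx_1 = 6, cy_1 = 7, cz_1 = 1, h_1 = 3.5, cx_2 = 11, cy_2 = 2.5, w_2 = 2.5, d_2 = 4.5, h_2 = 2.5, cx_3 = 1, cy_3 = 2.5, cz_3 = 6, d_3 = 4.5, h_3 = 4.5, cx_4 = 6.5, cy_4 = 6.5, cz_4 = 10, d_4 = 2, h_4 = 5, cx_5 = 6, cy_5 = 5.5, cz_5 = 13.5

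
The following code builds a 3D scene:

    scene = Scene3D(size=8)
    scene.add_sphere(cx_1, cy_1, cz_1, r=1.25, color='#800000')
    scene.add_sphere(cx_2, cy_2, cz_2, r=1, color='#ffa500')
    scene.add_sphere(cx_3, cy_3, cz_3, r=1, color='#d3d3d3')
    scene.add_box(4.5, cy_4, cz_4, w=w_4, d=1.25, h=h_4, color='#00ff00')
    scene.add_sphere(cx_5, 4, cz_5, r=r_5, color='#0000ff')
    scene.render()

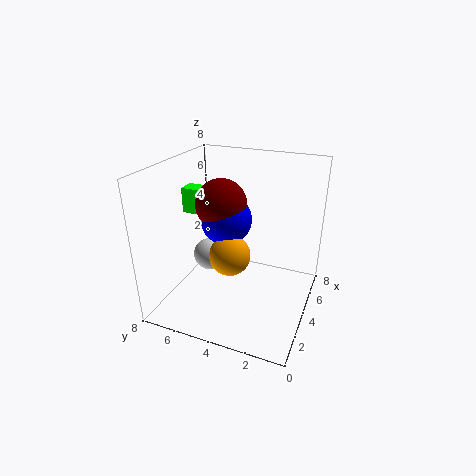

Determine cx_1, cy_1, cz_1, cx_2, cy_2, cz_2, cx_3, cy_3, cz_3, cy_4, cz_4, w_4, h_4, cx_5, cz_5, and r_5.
cx_1 = 2.5; cy_1 = 4.25; cz_1 = 6.5; cx_2 = 1.75; cy_2 = 3.5; cz_2 = 4.25; cx_3 = 5.25; cy_3 = 6.5; cz_3 = 1.75; cy_4 = 6.5; cz_4 = 4.75; w_4 = 1; h_4 = 1.5; cx_5 = 2.5; cz_5 = 5.75; r_5 = 1.25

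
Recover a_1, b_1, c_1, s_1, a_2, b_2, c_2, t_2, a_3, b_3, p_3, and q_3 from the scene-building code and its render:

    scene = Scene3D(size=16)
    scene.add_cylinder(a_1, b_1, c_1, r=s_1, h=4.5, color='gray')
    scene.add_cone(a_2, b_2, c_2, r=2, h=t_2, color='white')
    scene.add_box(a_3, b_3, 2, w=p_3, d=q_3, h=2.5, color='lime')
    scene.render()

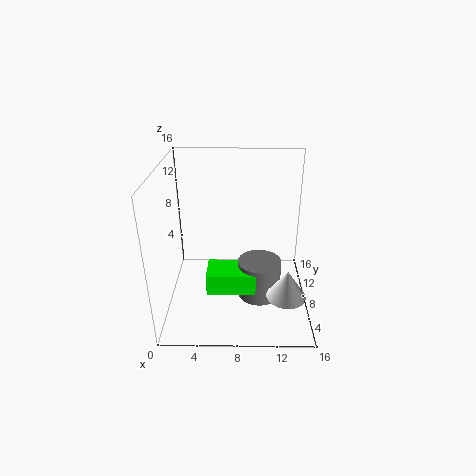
a_1 = 10.5; b_1 = 8; c_1 = 0.5; s_1 = 2.5; a_2 = 13; b_2 = 3; c_2 = 4; t_2 = 3; a_3 = 4.5; b_3 = 5.5; p_3 = 5.5; q_3 = 3.5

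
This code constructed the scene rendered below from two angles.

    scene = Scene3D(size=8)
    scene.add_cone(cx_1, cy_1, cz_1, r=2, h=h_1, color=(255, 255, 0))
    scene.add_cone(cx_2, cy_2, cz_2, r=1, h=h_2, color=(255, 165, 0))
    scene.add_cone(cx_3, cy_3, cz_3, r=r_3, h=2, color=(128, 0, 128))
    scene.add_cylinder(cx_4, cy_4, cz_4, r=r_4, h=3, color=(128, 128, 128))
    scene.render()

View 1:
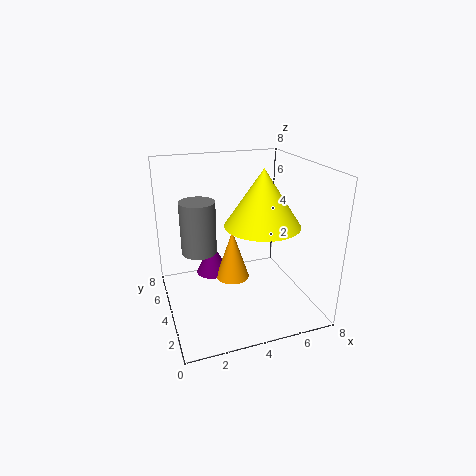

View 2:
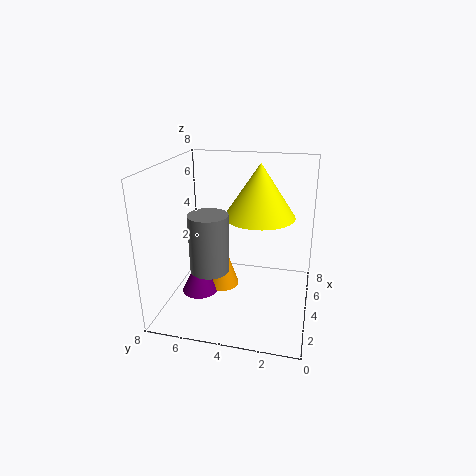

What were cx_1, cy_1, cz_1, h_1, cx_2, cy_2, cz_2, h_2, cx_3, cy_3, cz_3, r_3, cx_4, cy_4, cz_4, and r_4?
cx_1 = 5; cy_1 = 3; cz_1 = 5; h_1 = 3; cx_2 = 4; cy_2 = 5; cz_2 = 1; h_2 = 3; cx_3 = 3; cy_3 = 6; cz_3 = 1; r_3 = 1; cx_4 = 2; cy_4 = 5; cz_4 = 3; r_4 = 1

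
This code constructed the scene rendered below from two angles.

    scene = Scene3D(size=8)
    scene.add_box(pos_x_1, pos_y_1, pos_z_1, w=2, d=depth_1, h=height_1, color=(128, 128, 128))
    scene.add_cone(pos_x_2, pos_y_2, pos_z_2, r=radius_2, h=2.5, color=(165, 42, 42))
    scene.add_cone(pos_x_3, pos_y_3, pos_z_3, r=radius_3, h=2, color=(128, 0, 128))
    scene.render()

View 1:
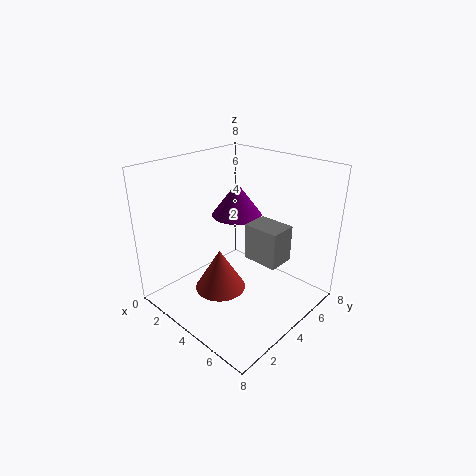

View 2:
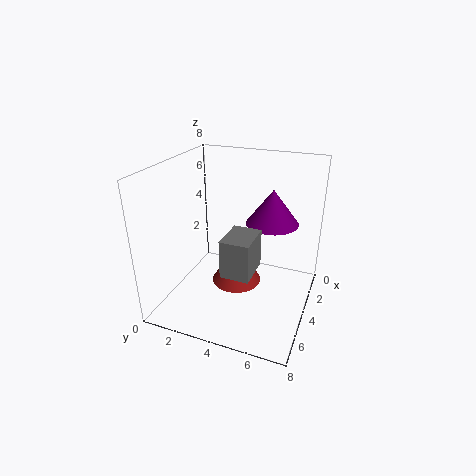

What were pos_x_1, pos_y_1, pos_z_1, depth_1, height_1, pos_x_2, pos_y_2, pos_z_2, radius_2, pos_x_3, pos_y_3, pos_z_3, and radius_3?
pos_x_1 = 4.5
pos_y_1 = 4
pos_z_1 = 3
depth_1 = 1.5
height_1 = 2
pos_x_2 = 3
pos_y_2 = 3.5
pos_z_2 = 0.5
radius_2 = 1.5
pos_x_3 = 2.5
pos_y_3 = 5.5
pos_z_3 = 4.5
radius_3 = 1.5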